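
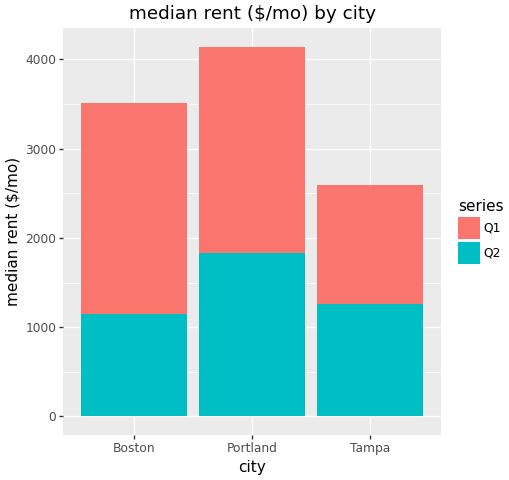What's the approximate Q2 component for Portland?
≈ 2000

Q2 top ≈ 2000, bottom ≈ 0; segment ≈ 2000.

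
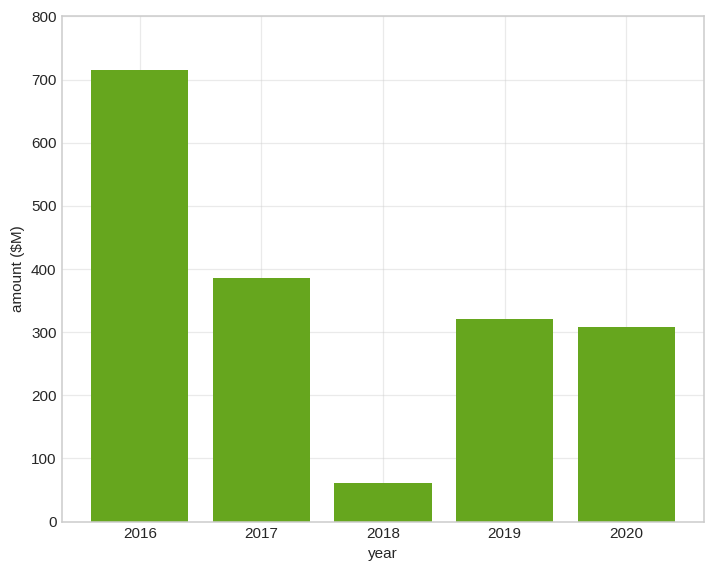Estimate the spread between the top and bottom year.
Max 2016 ≈ 700, min 2018 ≈ 100; range ≈ 600.

≈ 600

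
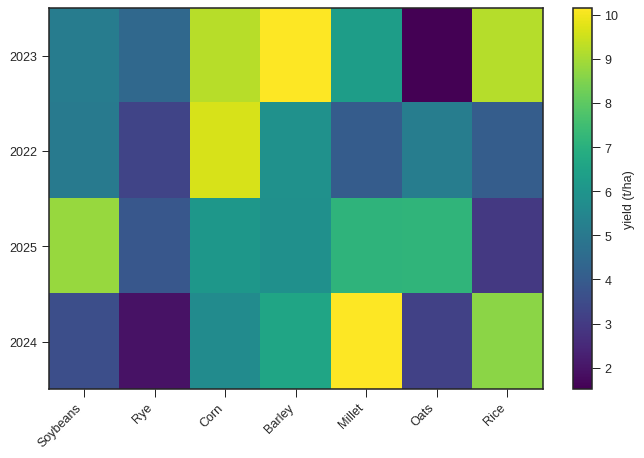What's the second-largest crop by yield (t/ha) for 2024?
Rice

Top 3 for 2024: Millet ≈ 10, Rice ≈ 9, Barley ≈ 7.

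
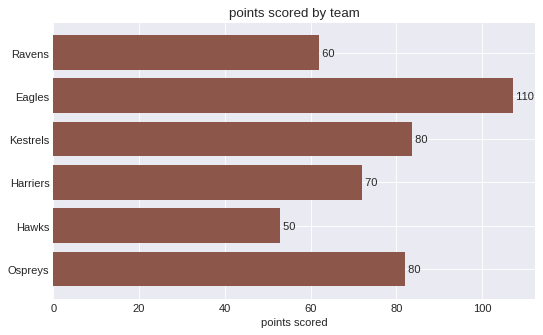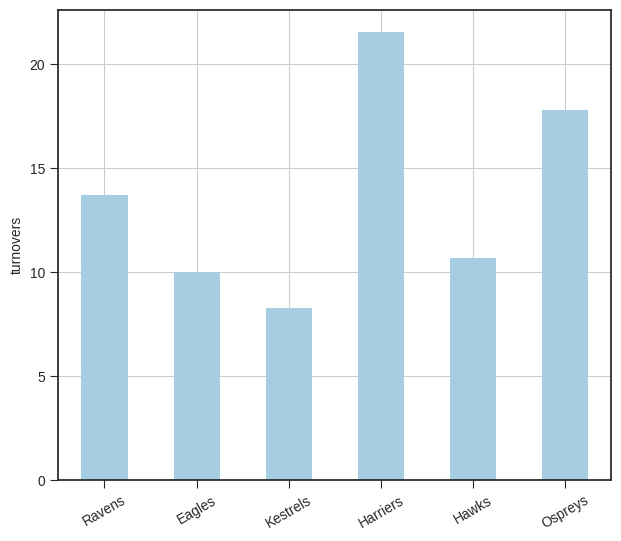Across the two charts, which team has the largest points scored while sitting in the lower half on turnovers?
Chart 2 median turnovers ≈ 12; below-median teams: Eagles, Kestrels, Hawks. Among those, Eagles has the highest points scored (≈ 110).

Eagles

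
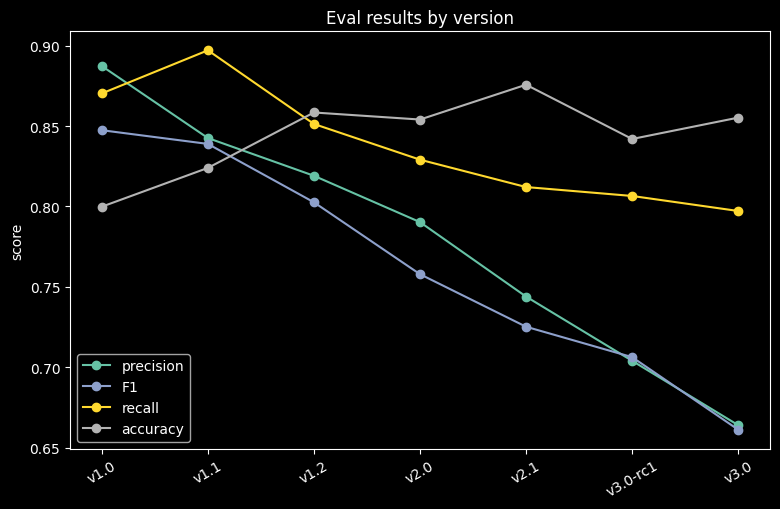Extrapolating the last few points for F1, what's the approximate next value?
Last three: 0.72, 0.70, 0.66 → slope ≈ -0.03/step → next ≈ 0.63.

≈ 0.63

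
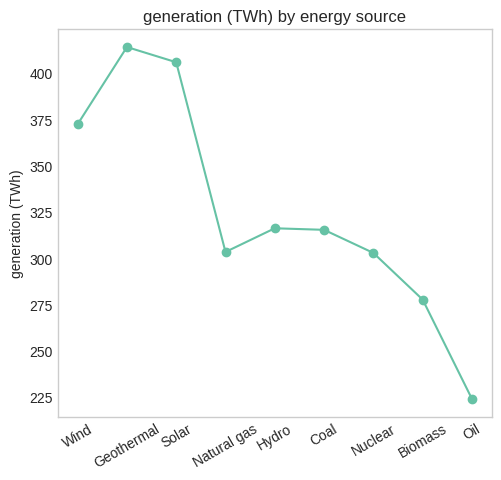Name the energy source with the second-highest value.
Solar

Top 3: Geothermal ≈ 420, Solar ≈ 400, Wind ≈ 380.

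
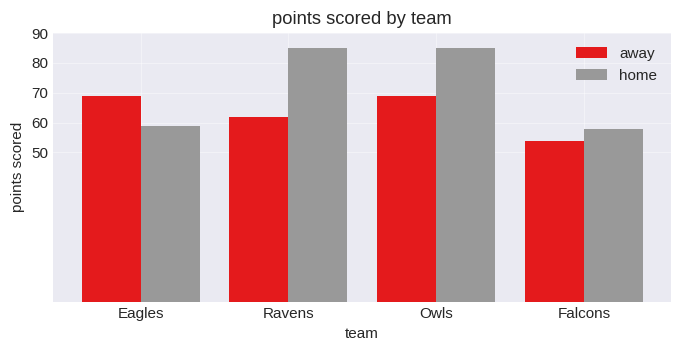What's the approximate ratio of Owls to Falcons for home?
Owls ≈ 80, Falcons ≈ 60; 80/60 ≈ 1.33.

≈ 1.33×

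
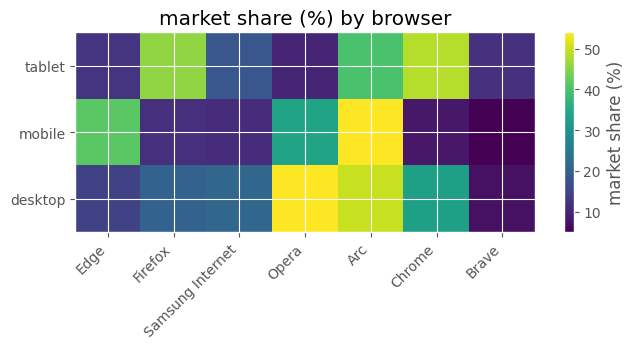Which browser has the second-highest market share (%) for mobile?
Top 3 for mobile: Arc ≈ 55, Edge ≈ 40, Opera ≈ 35.

Edge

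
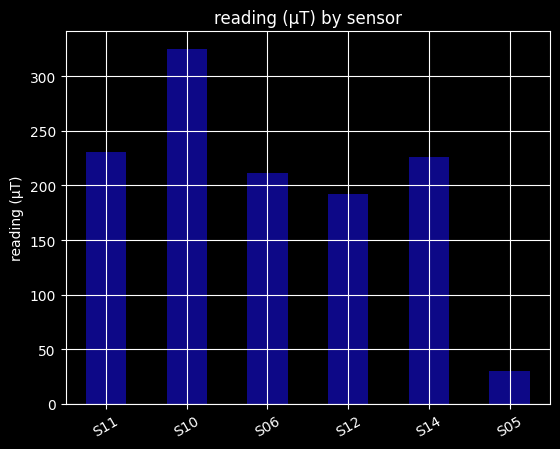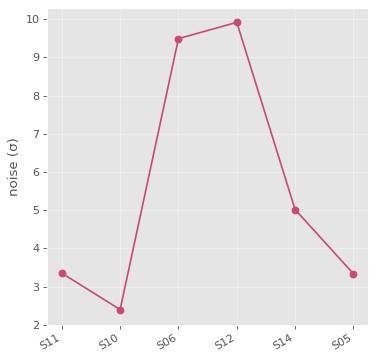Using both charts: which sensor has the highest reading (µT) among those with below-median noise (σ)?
S10

Chart 2 median noise (σ) ≈ 4; below-median sensors: S11, S10, S05. Among those, S10 has the highest reading (µT) (≈ 300).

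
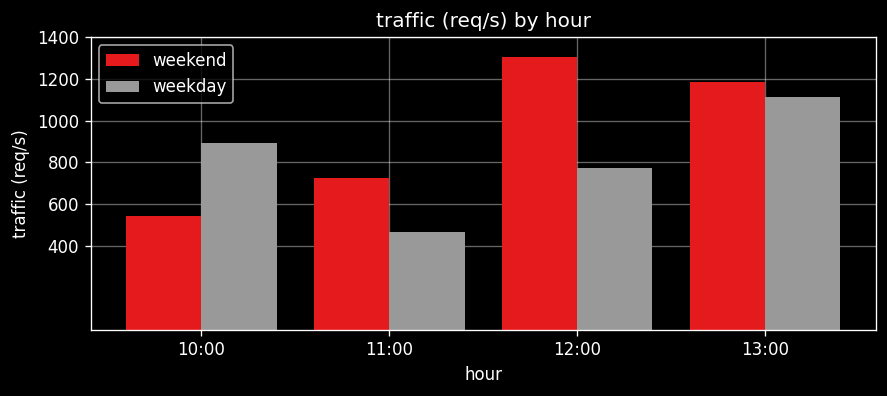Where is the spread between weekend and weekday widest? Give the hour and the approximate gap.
12:00, ≈ 600 req/s

12:00: weekend ≈ 1400, weekday ≈ 800 → gap ≈ 600. Next-largest (10:00) is only ≈ 200.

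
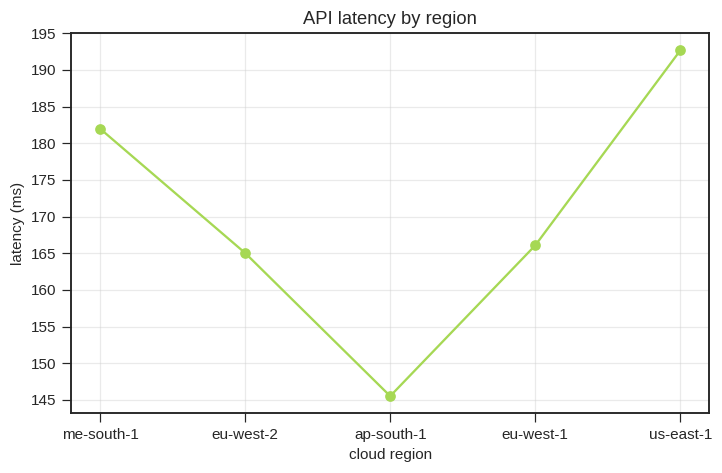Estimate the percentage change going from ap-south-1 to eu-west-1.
≈ +13.8%

ap-south-1 ≈ 145, eu-west-1 ≈ 165; (165 − 145) / 145 ≈ +13.8%.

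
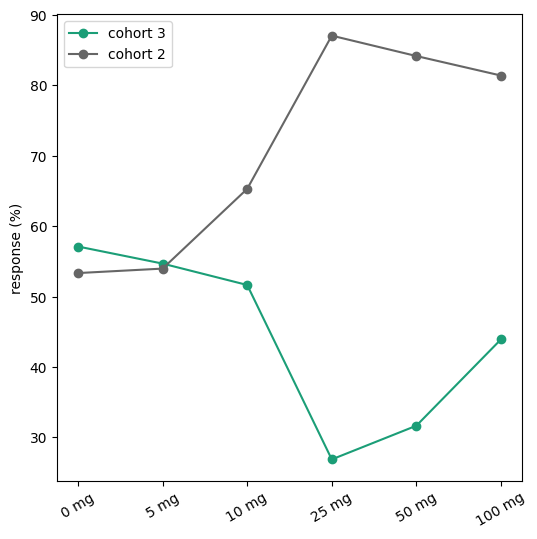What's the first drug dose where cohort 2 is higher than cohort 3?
10 mg

5 mg: cohort 2 ≈ 50 vs cohort 3 ≈ 50 (not yet); 10 mg: cohort 2 ≈ 70 vs cohort 3 ≈ 50 (first crossover).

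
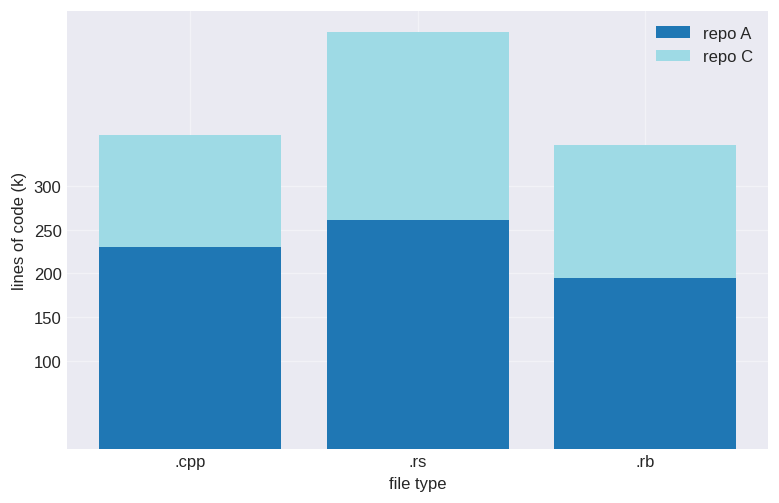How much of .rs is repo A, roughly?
≈ 250

repo A top ≈ 250, bottom ≈ 0; segment ≈ 250.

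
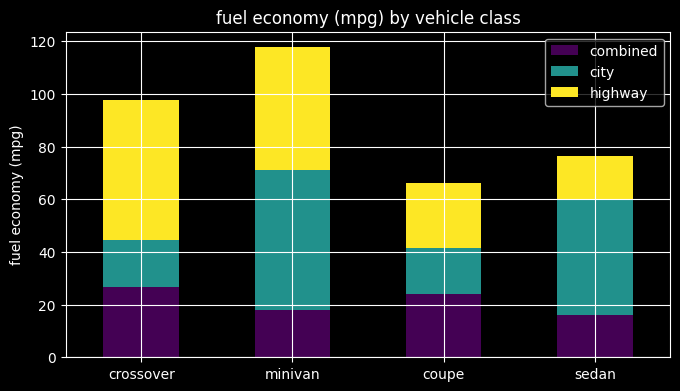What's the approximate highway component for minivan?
≈ 50

highway top ≈ 120, bottom ≈ 70; segment ≈ 50.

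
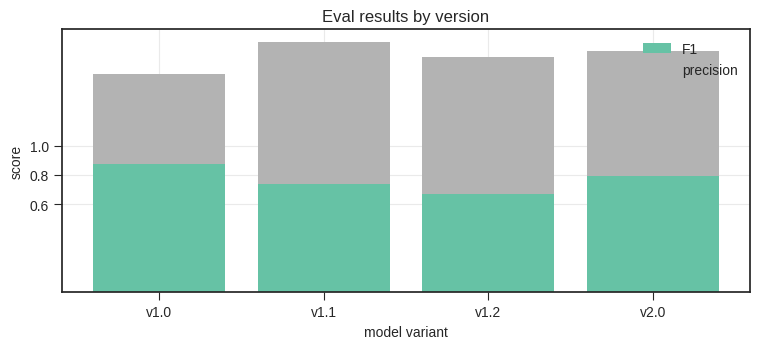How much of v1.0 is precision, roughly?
precision top ≈ 1.4, bottom ≈ 0.8; segment ≈ 0.6.

≈ 0.6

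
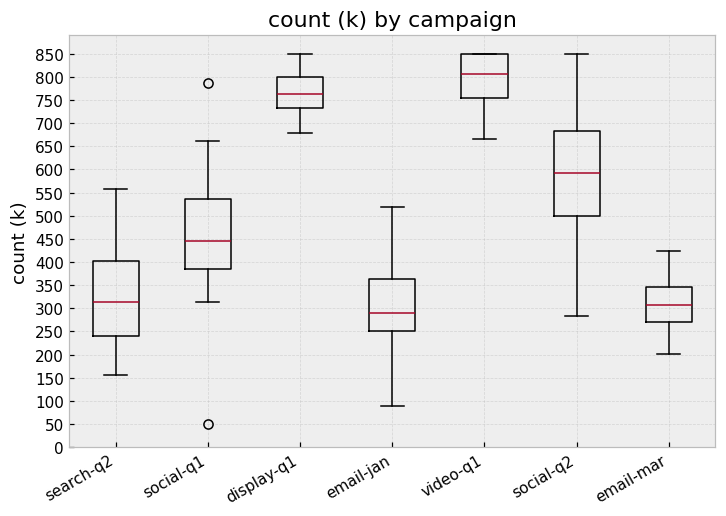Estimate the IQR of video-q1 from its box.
≈ 100

Q3 ≈ 850, Q1 ≈ 750; IQR ≈ 100.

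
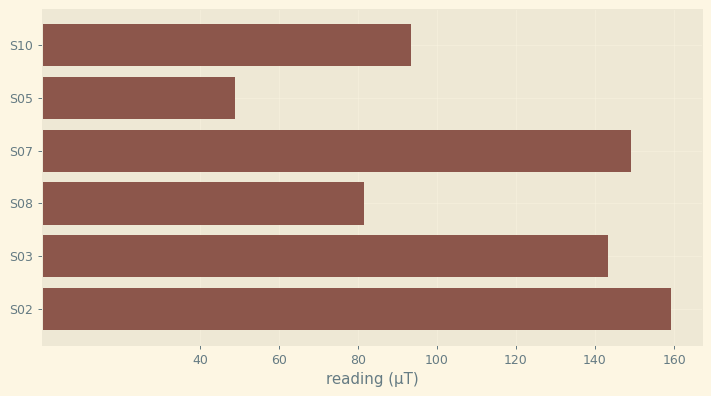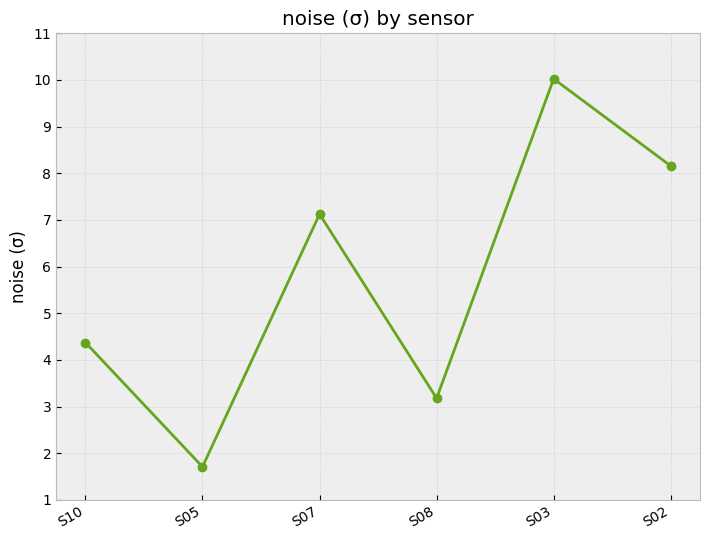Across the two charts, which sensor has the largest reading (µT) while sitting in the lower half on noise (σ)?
Chart 2 median noise (σ) ≈ 6; below-median sensors: S10, S05, S08. Among those, S10 has the highest reading (µT) (≈ 100).

S10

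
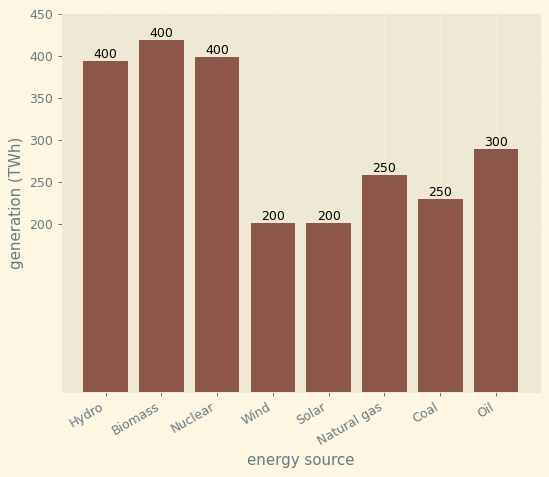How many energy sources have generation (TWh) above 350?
3

Above 350: Hydro, Biomass, Nuclear.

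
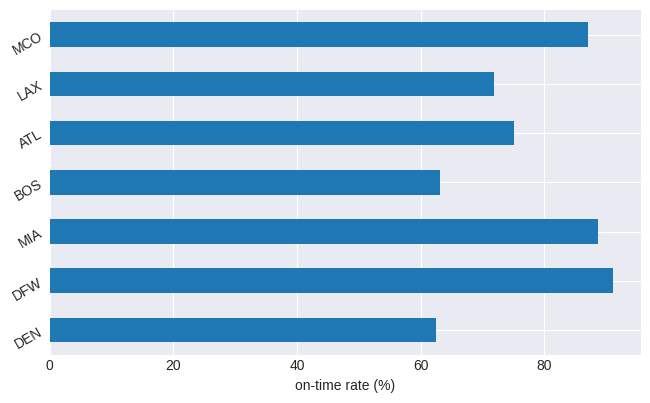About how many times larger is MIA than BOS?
≈ 1.5×

MIA ≈ 90, BOS ≈ 60; 90/60 ≈ 1.5.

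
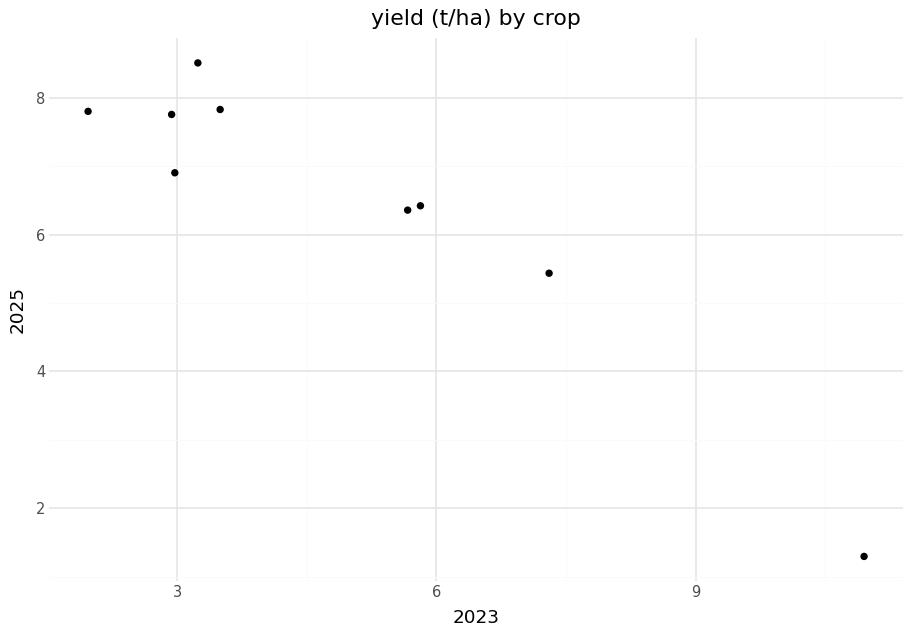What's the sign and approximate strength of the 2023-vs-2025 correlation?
negative, strong

Points are negatively correlated; strong (|r| ≈ 0.9).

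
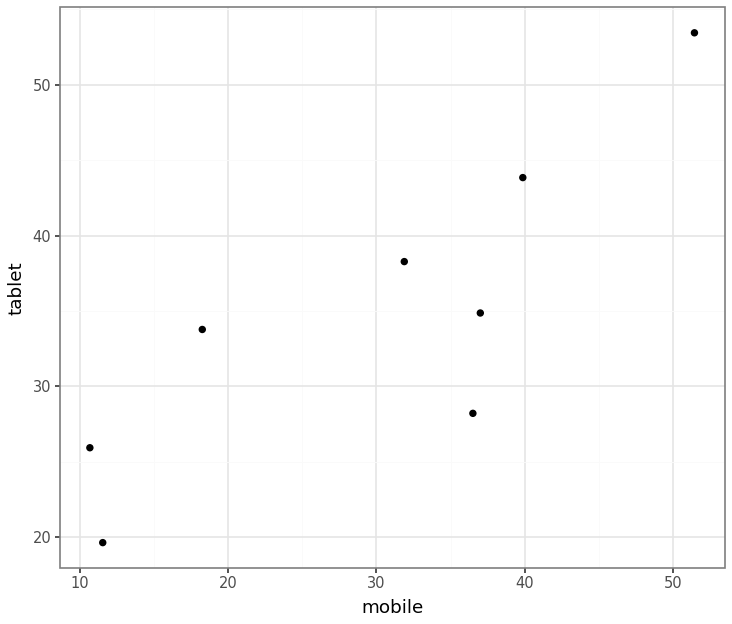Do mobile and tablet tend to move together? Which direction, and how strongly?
positive, strong

Points are positively correlated; strong (|r| ≈ 0.8).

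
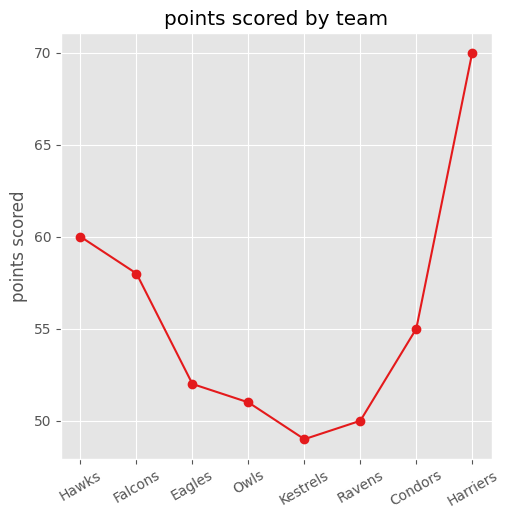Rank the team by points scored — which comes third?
Falcons

Top 4: Harriers ≈ 70, Hawks ≈ 60, Falcons ≈ 58, Condors ≈ 56.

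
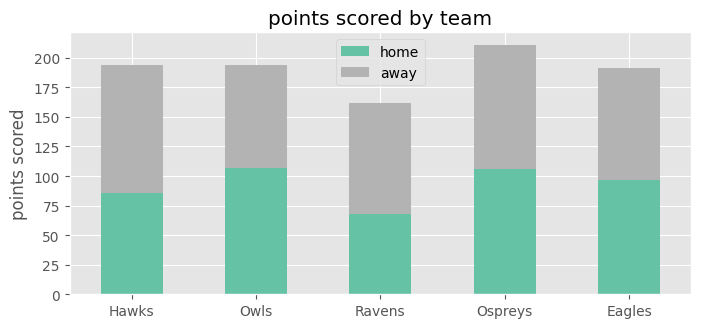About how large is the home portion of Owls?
≈ 100

home top ≈ 100, bottom ≈ 0; segment ≈ 100.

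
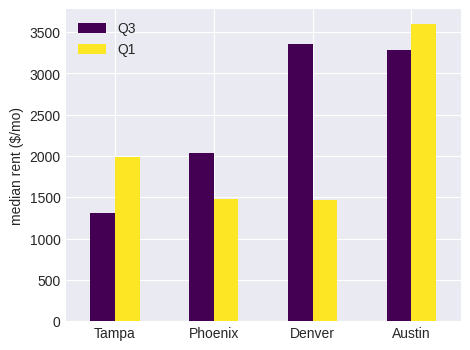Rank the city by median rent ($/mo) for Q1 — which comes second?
Top 3 for Q1: Austin ≈ 3500, Tampa ≈ 2000, Phoenix ≈ 1500.

Tampa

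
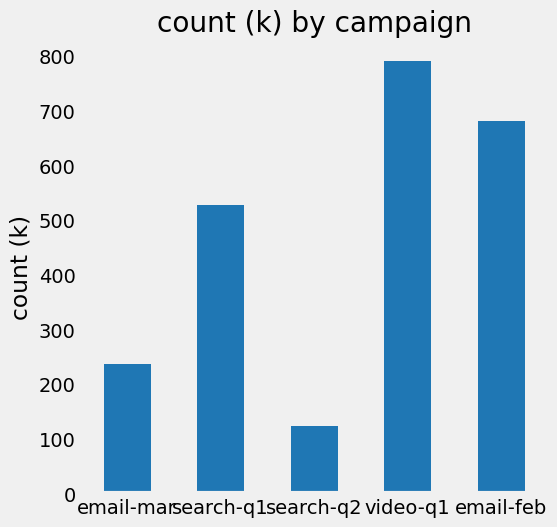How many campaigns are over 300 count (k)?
Above 300: search-q1, video-q1, email-feb.

3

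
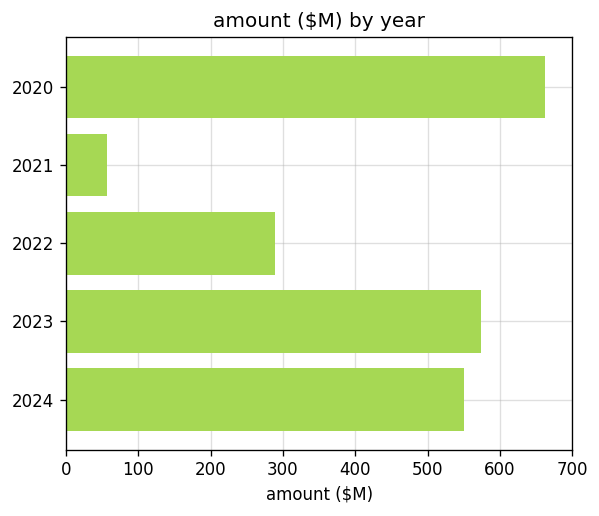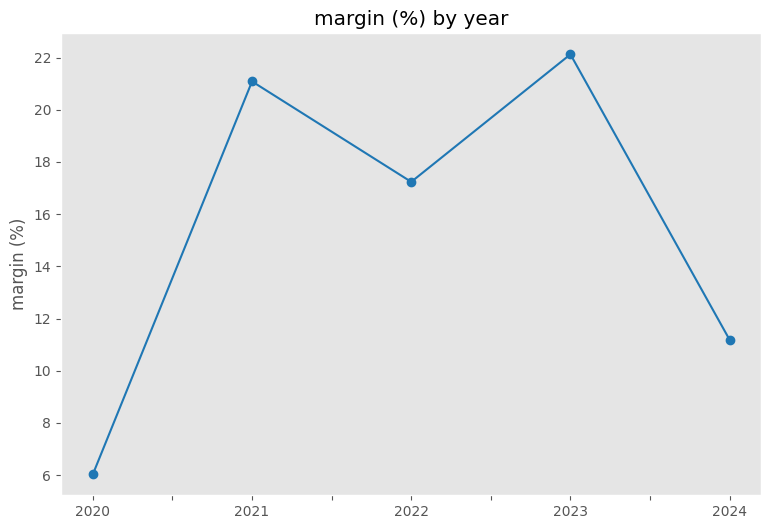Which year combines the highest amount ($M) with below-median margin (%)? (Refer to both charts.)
Chart 2 median margin (%) ≈ 15; below-median years: 2020, 2024. Among those, 2020 has the highest amount ($M) (≈ 700).

2020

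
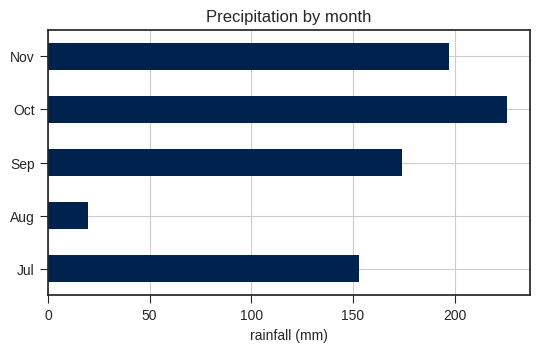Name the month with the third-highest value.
Sep

Top 4: Oct ≈ 220, Nov ≈ 200, Sep ≈ 180, Jul ≈ 160.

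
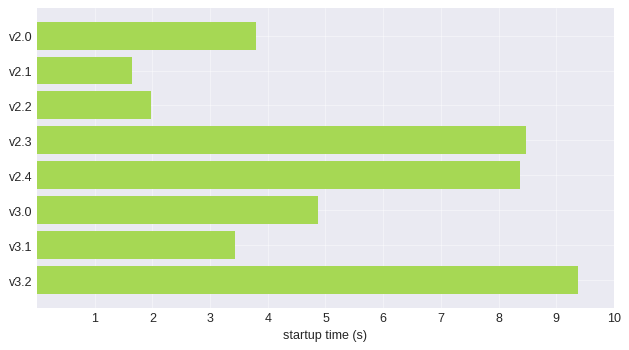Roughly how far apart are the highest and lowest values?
Max v3.2 ≈ 9, min v2.1 ≈ 2; range ≈ 7.

≈ 7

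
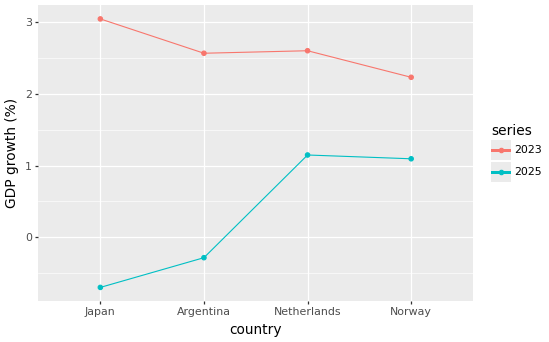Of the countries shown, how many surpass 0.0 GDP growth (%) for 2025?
Above 0.0: Netherlands, Norway.

2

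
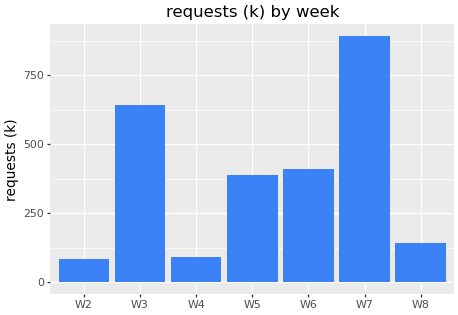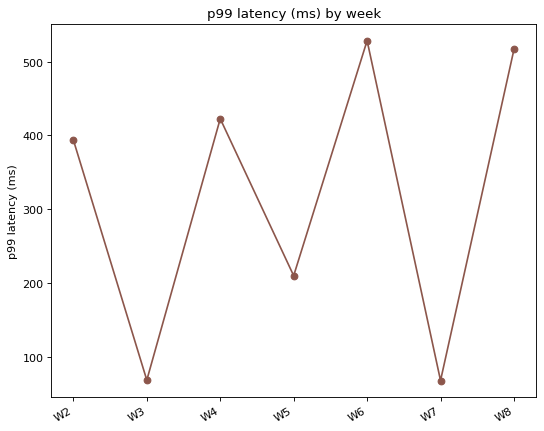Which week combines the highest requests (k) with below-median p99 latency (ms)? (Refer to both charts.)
W7

Chart 2 median p99 latency (ms) ≈ 400; below-median weeks: W3, W5, W7. Among those, W7 has the highest requests (k) (≈ 900).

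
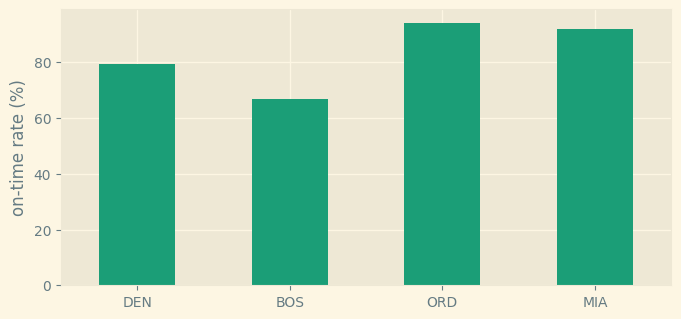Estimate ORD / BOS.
ORD ≈ 90, BOS ≈ 70; 90/70 ≈ 1.29.

≈ 1.29×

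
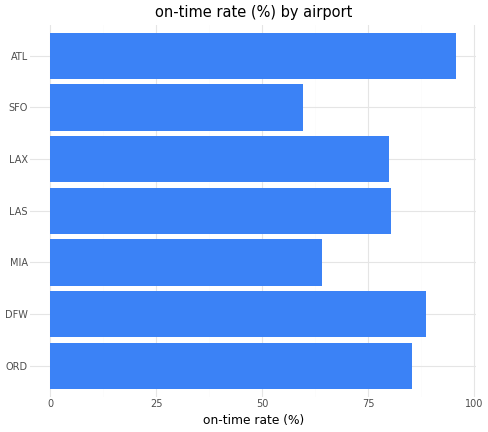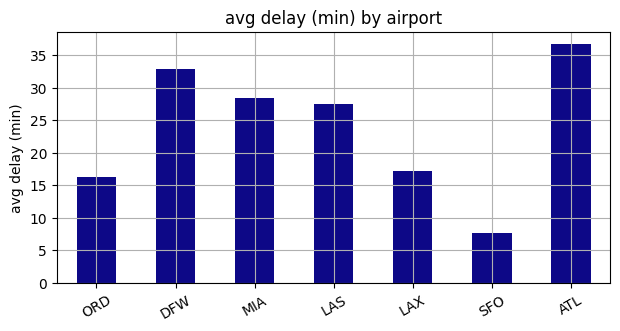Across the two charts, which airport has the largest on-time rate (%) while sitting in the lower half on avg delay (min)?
Chart 2 median avg delay (min) ≈ 30; below-median airports: ORD, LAX, SFO. Among those, ORD has the highest on-time rate (%) (≈ 90).

ORD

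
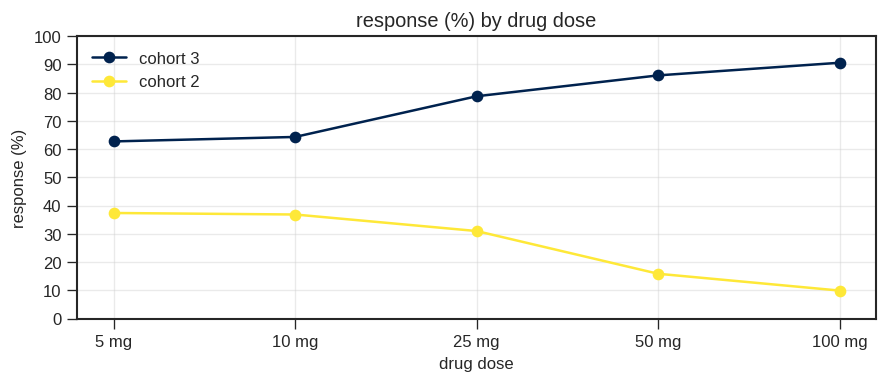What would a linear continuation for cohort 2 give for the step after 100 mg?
≈ 0

Last three: 30, 20, 10 → slope ≈ -10/step → next ≈ 0.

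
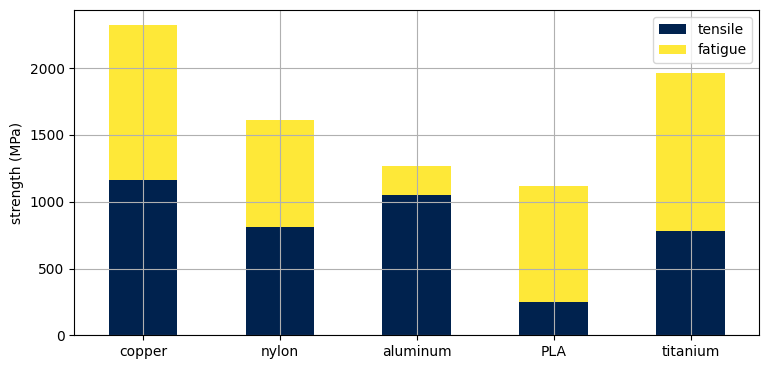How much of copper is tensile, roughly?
tensile top ≈ 1200, bottom ≈ 0; segment ≈ 1200.

≈ 1200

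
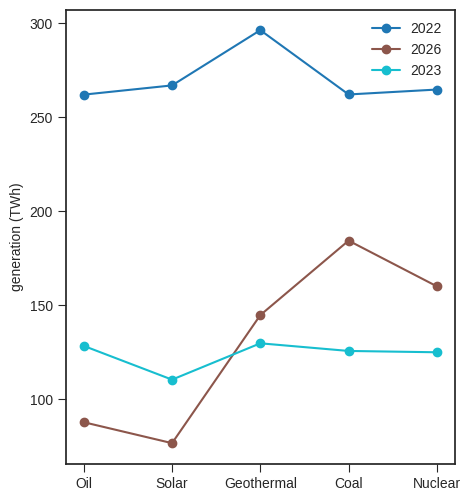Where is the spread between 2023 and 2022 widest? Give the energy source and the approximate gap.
Geothermal, ≈ 180 TWh

Geothermal: 2023 ≈ 120, 2022 ≈ 300 → gap ≈ 180. Next-largest (Solar) is only ≈ 140.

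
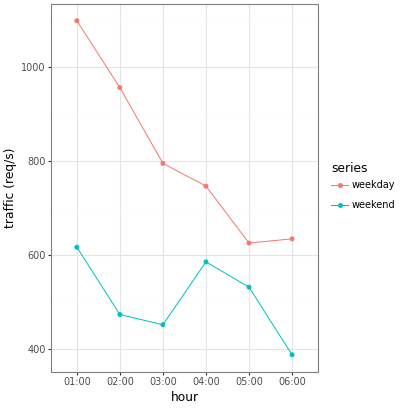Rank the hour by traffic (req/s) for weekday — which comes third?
Top 4 for weekday: 01:00 ≈ 1100, 02:00 ≈ 1000, 03:00 ≈ 800, 04:00 ≈ 700.

03:00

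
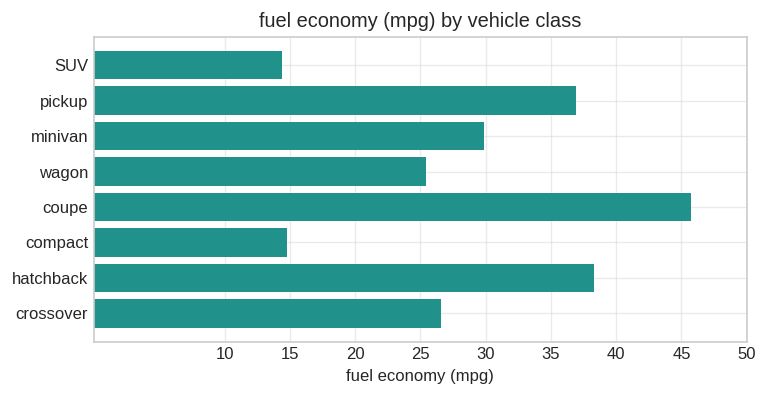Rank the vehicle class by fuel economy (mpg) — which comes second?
Top 3: coupe ≈ 45, hatchback ≈ 40, pickup ≈ 35.

hatchback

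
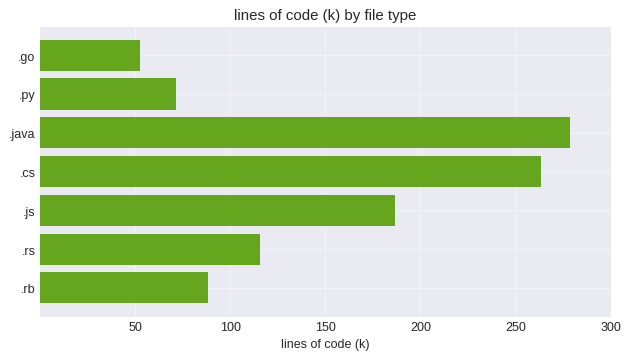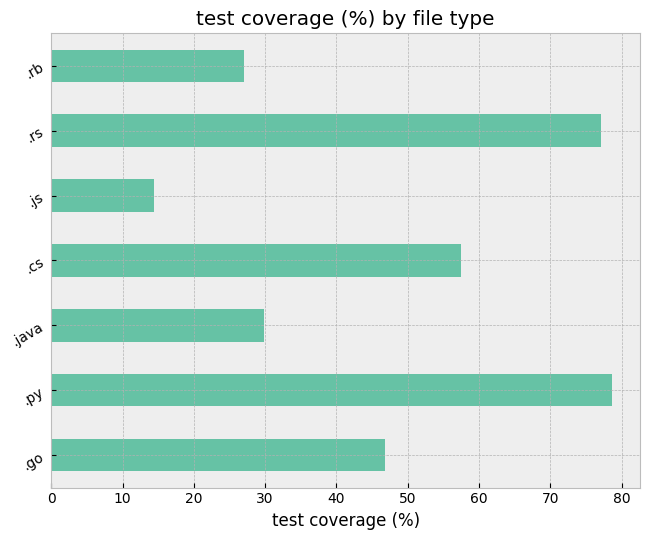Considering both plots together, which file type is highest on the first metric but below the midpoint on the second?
.java

Chart 2 median test coverage (%) ≈ 50; below-median file types: .java, .js, .rb. Among those, .java has the highest lines of code (k) (≈ 300).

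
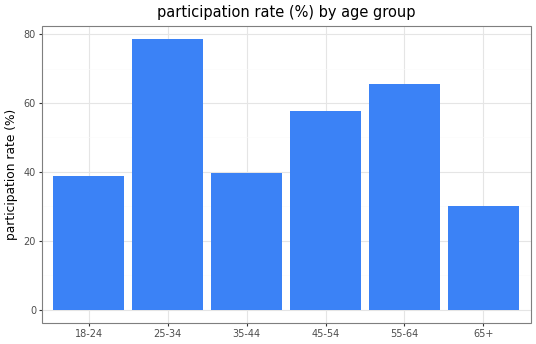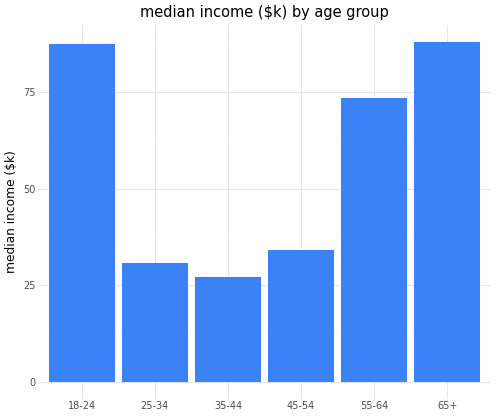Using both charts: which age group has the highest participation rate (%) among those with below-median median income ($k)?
25-34

Chart 2 median median income ($k) ≈ 50; below-median age groups: 25-34, 35-44, 45-54. Among those, 25-34 has the highest participation rate (%) (≈ 80).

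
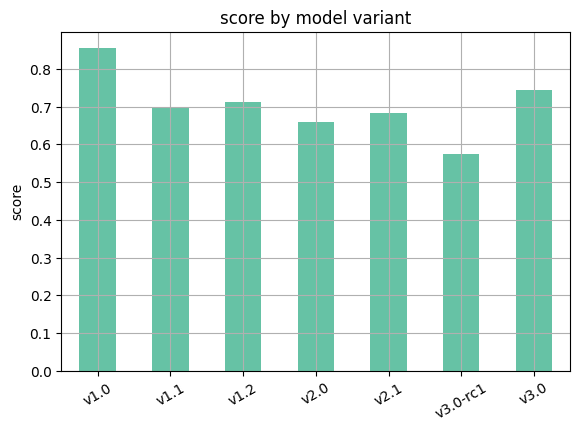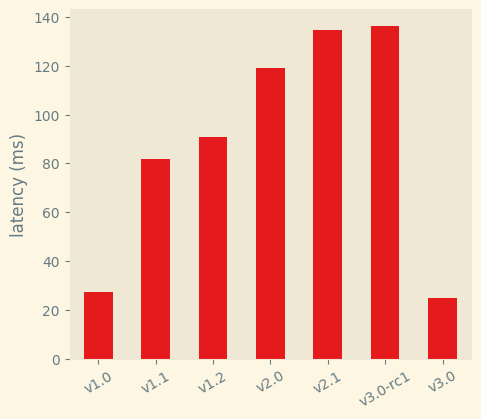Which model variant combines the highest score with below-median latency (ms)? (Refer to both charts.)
Chart 2 median latency (ms) ≈ 100; below-median model variants: v1.0, v1.1, v3.0. Among those, v1.0 has the highest score (≈ 0.9).

v1.0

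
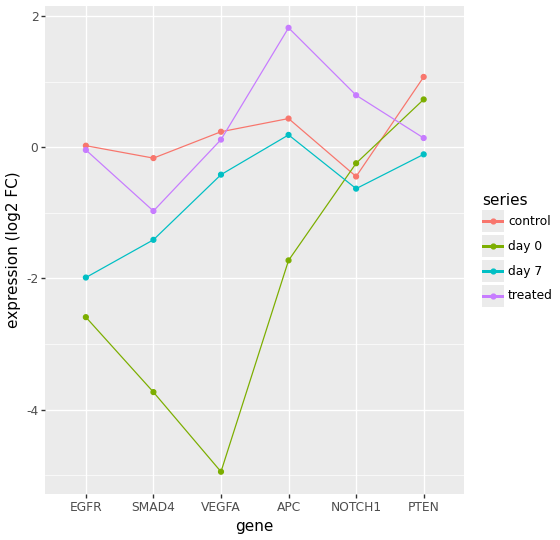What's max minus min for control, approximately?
≈ 1

Max PTEN ≈ 1, min NOTCH1 ≈ 0; range ≈ 1.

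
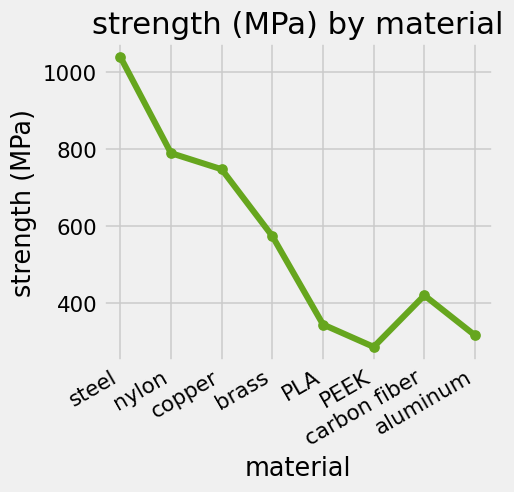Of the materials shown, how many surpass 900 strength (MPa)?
Above 900: steel.

1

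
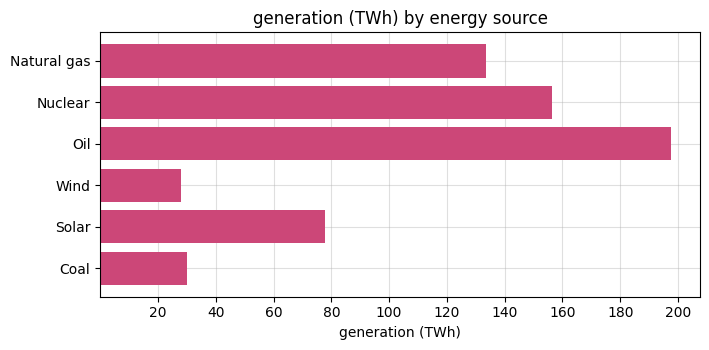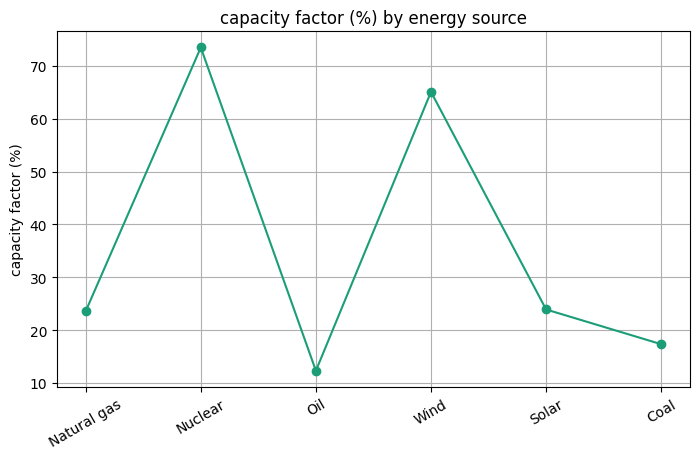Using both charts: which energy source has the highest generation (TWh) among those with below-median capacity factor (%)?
Oil

Chart 2 median capacity factor (%) ≈ 20; below-median energy sources: Natural gas, Oil, Coal. Among those, Oil has the highest generation (TWh) (≈ 200).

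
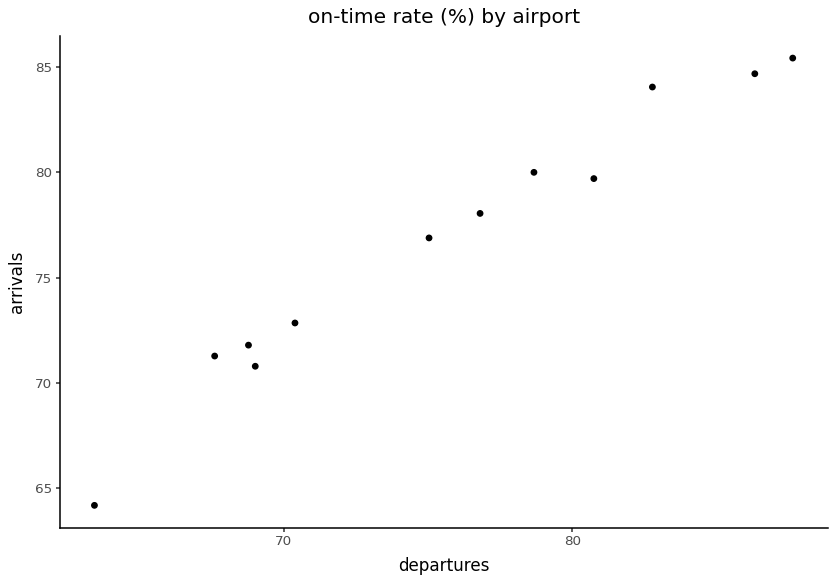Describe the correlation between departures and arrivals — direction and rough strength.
Points are positively correlated; strong (|r| ≈ 1.0).

positive, strong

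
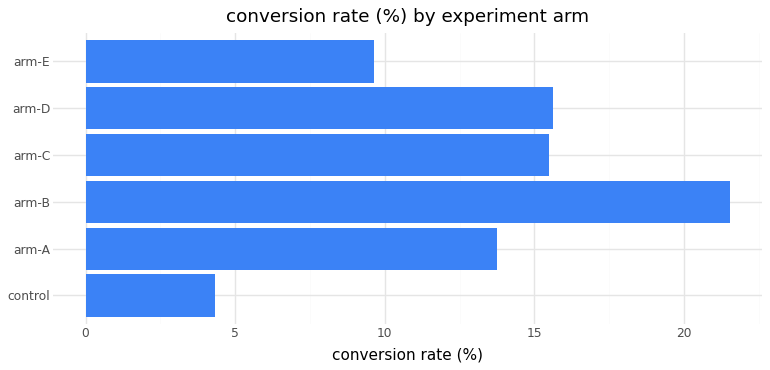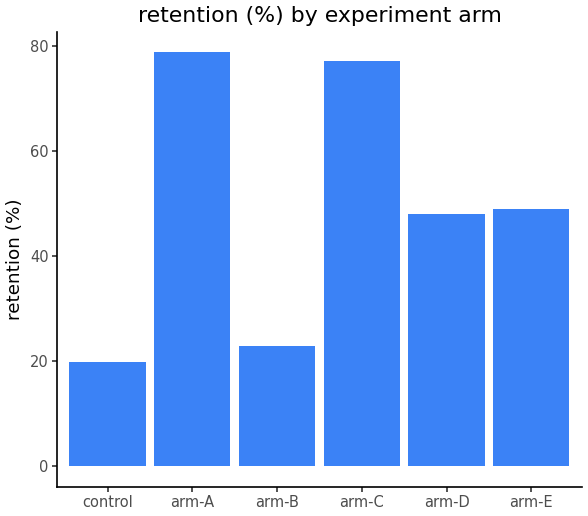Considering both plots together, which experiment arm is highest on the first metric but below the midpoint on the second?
arm-B

Chart 2 median retention (%) ≈ 50; below-median experiment arms: control, arm-B, arm-D. Among those, arm-B has the highest conversion rate (%) (≈ 22).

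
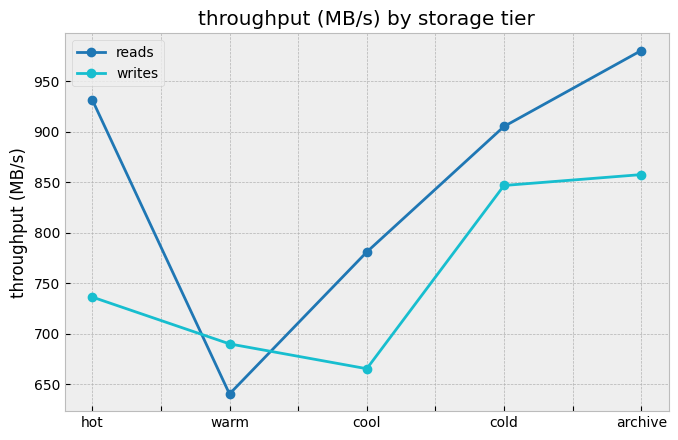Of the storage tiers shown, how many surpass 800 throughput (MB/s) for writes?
2

Above 800: cold, archive.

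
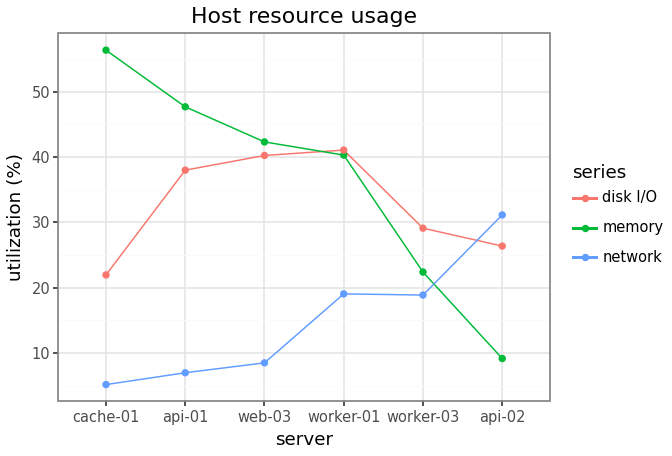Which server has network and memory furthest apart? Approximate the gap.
cache-01, ≈ 50 %

cache-01: network ≈ 5, memory ≈ 55 → gap ≈ 50. Next-largest (api-01) is only ≈ 45.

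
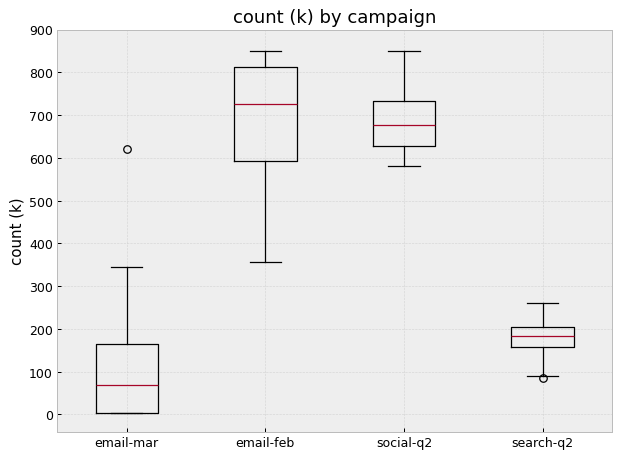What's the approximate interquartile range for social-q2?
≈ 100

Q3 ≈ 700, Q1 ≈ 600; IQR ≈ 100.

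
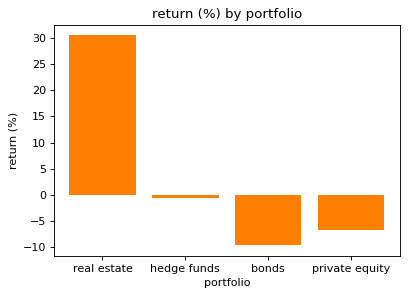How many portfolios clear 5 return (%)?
Above 5: real estate.

1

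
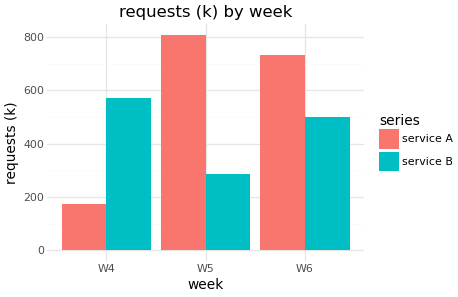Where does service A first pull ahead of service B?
W4: service A ≈ 200 vs service B ≈ 600 (not yet); W5: service A ≈ 800 vs service B ≈ 300 (first crossover).

W5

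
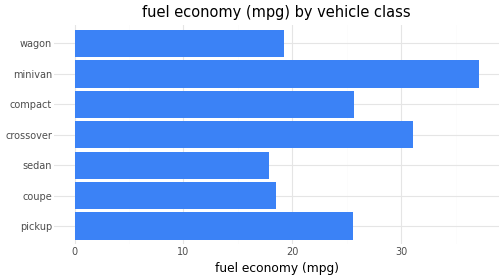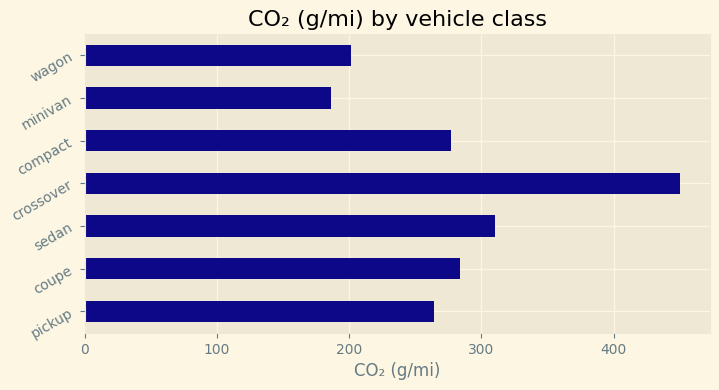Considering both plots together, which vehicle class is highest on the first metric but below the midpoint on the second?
Chart 2 median CO₂ (g/mi) ≈ 300; below-median vehicle classes: pickup, minivan, wagon. Among those, minivan has the highest fuel economy (mpg) (≈ 35).

minivan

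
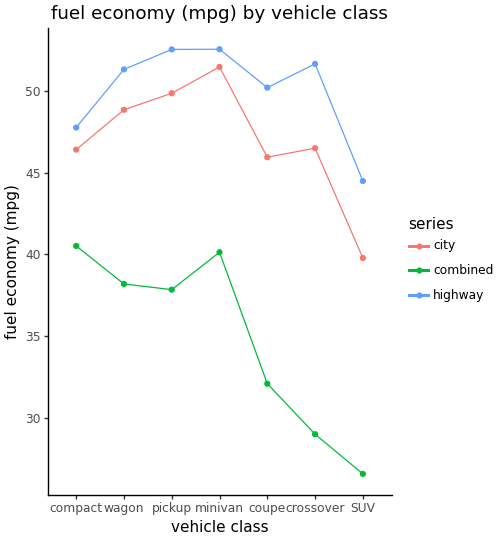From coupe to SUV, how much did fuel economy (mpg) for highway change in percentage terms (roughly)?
coupe ≈ 50, SUV ≈ 45; (45 − 50) / 50 ≈ -10%.

≈ -10%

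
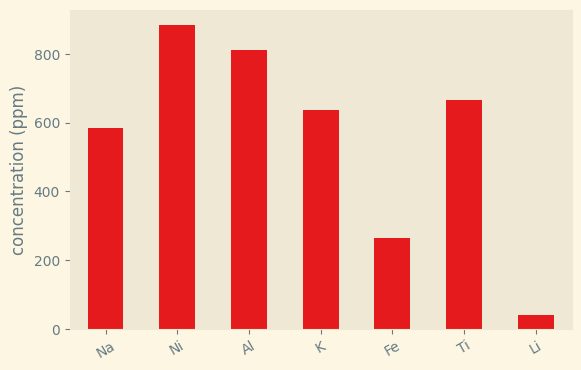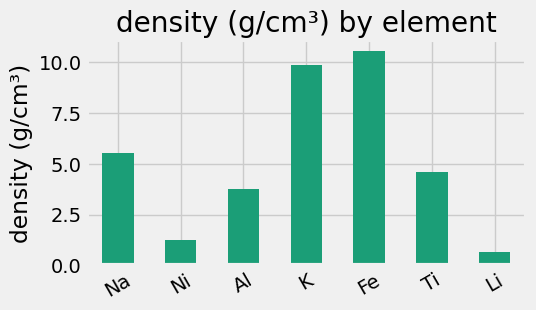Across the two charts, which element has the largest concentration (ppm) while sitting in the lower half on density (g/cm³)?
Chart 2 median density (g/cm³) ≈ 5; below-median elements: Ni, Al, Li. Among those, Ni has the highest concentration (ppm) (≈ 900).

Ni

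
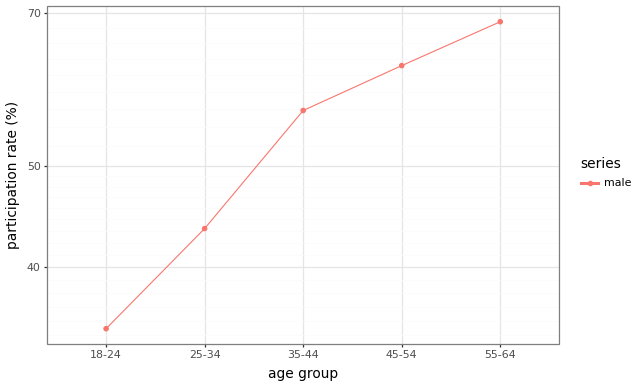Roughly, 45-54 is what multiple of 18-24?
≈ 1.71×

45-54 ≈ 60, 18-24 ≈ 35; 60/35 ≈ 1.71.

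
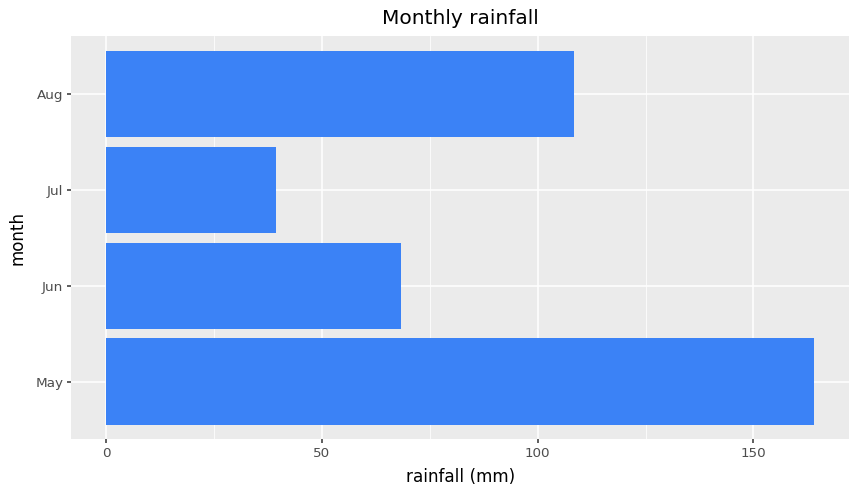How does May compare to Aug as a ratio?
May ≈ 160, Aug ≈ 100; 160/100 ≈ 1.6.

≈ 1.6×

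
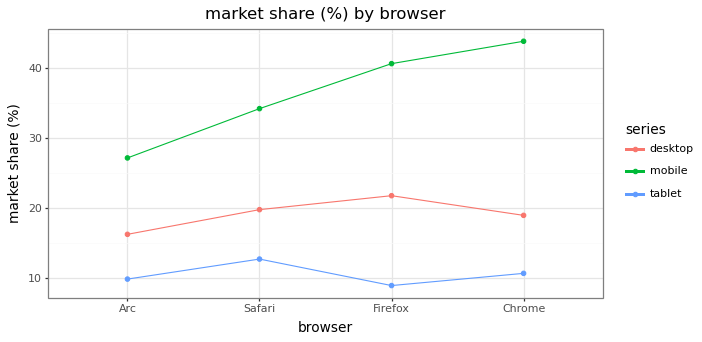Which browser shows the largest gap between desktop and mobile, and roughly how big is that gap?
Chrome, ≈ 25 %

Chrome: desktop ≈ 20, mobile ≈ 45 → gap ≈ 25. Next-largest (Firefox) is only ≈ 20.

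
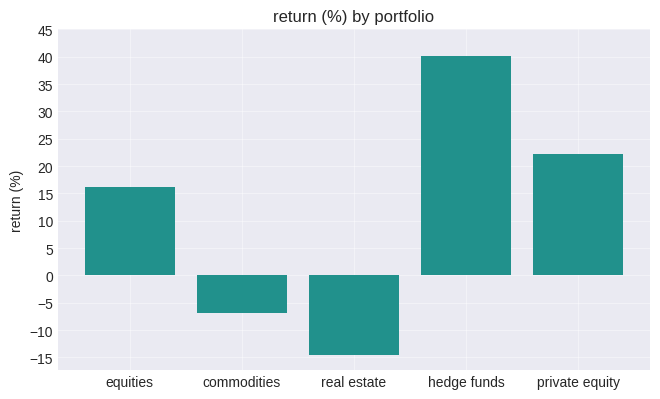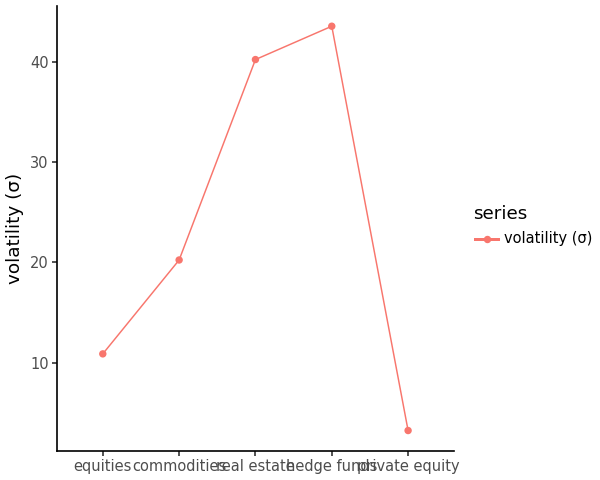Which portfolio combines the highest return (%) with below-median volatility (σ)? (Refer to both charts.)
private equity

Chart 2 median volatility (σ) ≈ 20; below-median portfolios: equities, private equity. Among those, private equity has the highest return (%) (≈ 20).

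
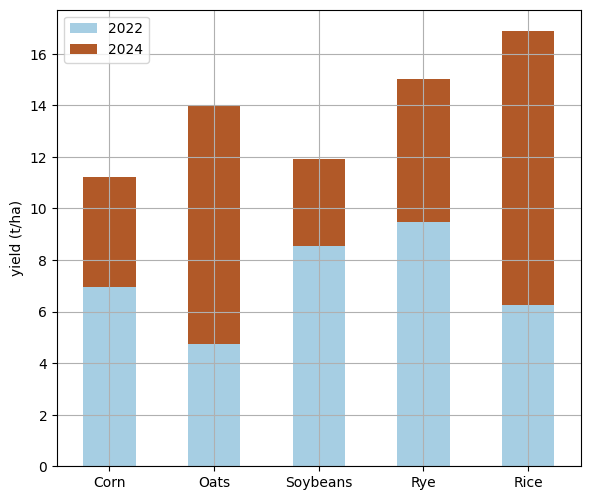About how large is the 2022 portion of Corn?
2022 top ≈ 6, bottom ≈ 0; segment ≈ 6.

≈ 6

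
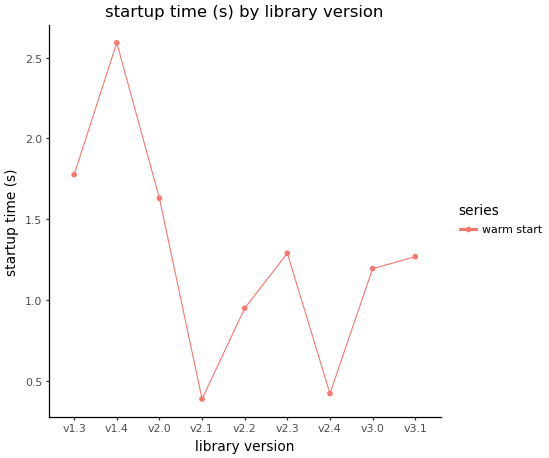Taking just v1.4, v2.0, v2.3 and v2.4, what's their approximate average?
(2.6 + 1.6 + 1.2 + 0.4) / 4 ≈ 1.45.

≈ 1.45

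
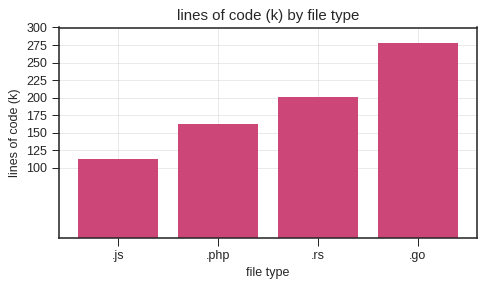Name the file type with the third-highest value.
Top 4: .go ≈ 275, .rs ≈ 200, .php ≈ 150, .js ≈ 125.

.php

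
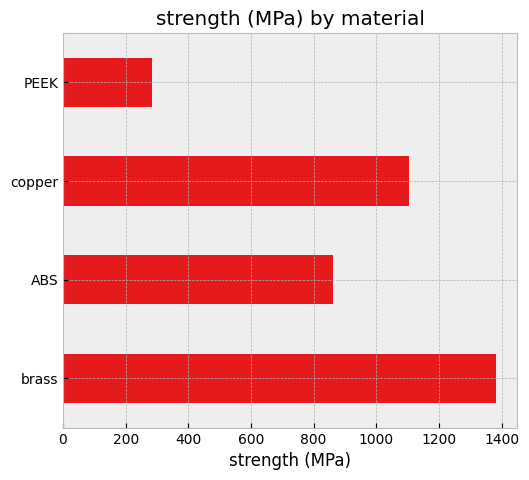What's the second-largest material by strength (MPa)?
copper

Top 3: brass ≈ 1400, copper ≈ 1200, ABS ≈ 800.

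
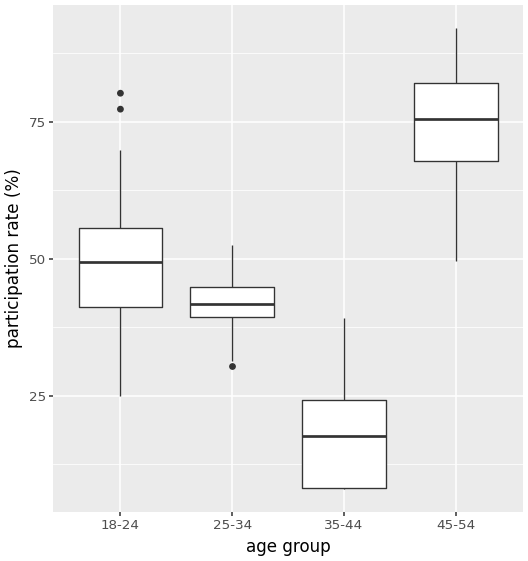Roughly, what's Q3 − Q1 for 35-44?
≈ 15

Q3 ≈ 25, Q1 ≈ 10; IQR ≈ 15.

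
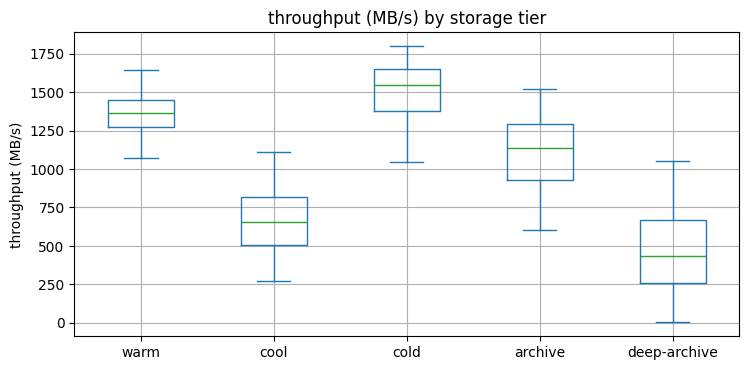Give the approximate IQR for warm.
≈ 200

Q3 ≈ 1500, Q1 ≈ 1300; IQR ≈ 200.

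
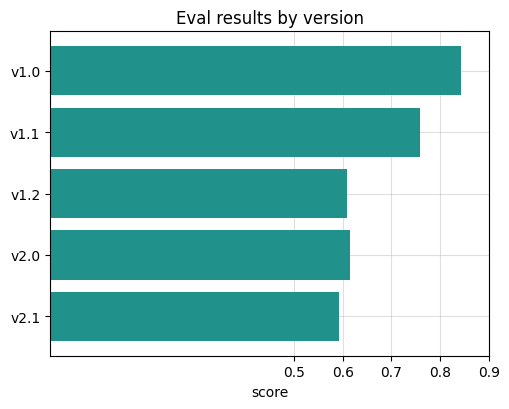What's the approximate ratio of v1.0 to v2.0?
≈ 1.33×

v1.0 ≈ 0.8, v2.0 ≈ 0.6; 0.8/0.6 ≈ 1.33.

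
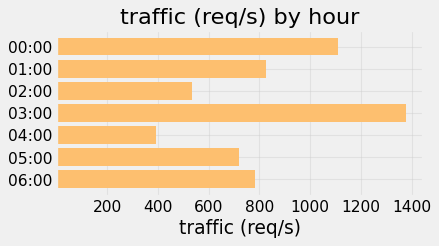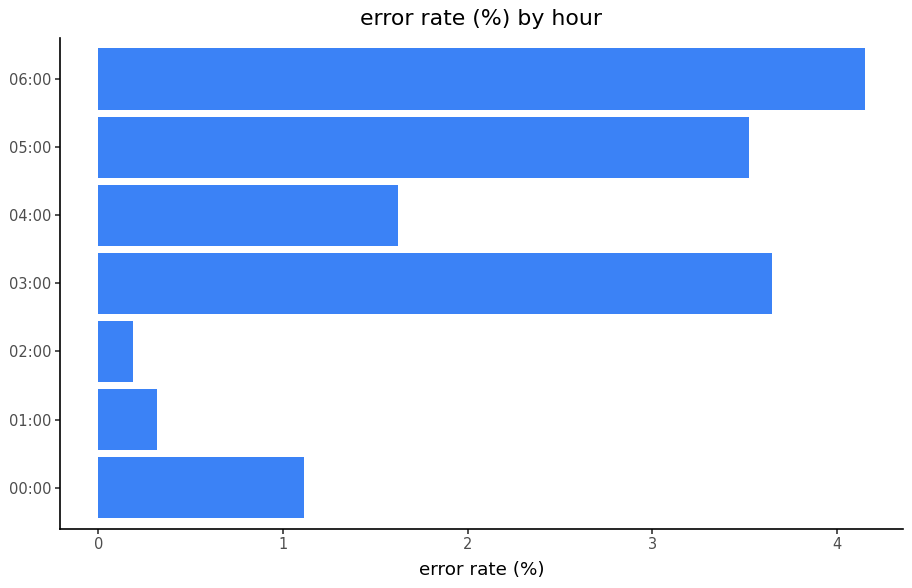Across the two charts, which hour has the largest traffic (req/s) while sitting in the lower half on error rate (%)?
00:00

Chart 2 median error rate (%) ≈ 1.5; below-median hours: 00:00, 01:00, 02:00. Among those, 00:00 has the highest traffic (req/s) (≈ 1200).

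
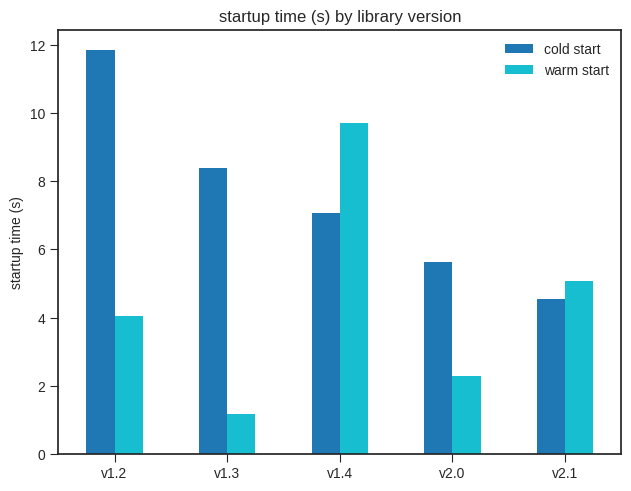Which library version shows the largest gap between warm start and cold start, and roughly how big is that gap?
v1.2, ≈ 8 s

v1.2: warm start ≈ 4, cold start ≈ 12 → gap ≈ 8. Next-largest (v1.3) is only ≈ 7.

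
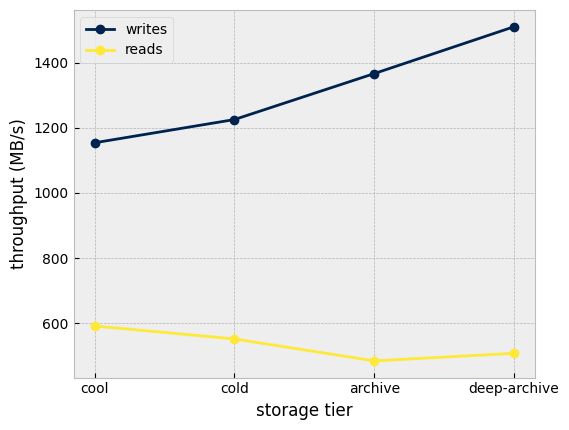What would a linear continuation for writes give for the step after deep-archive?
≈ 1650

Last three: 1200, 1400, 1500 → slope ≈ 150/step → next ≈ 1650.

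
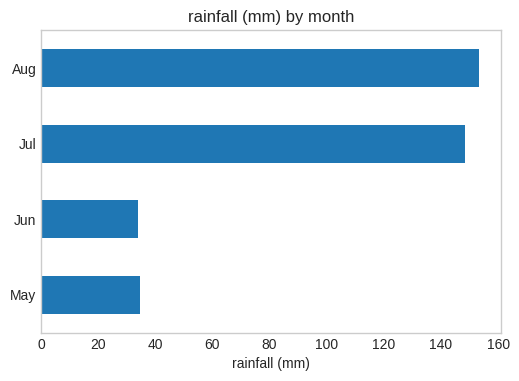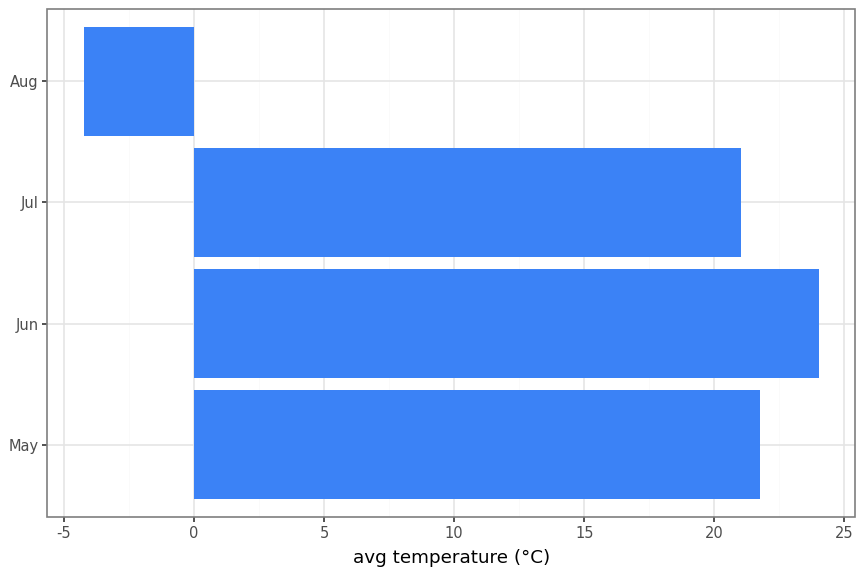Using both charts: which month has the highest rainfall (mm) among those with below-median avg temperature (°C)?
Aug

Chart 2 median avg temperature (°C) ≈ 20; below-median months: Jul, Aug. Among those, Aug has the highest rainfall (mm) (≈ 160).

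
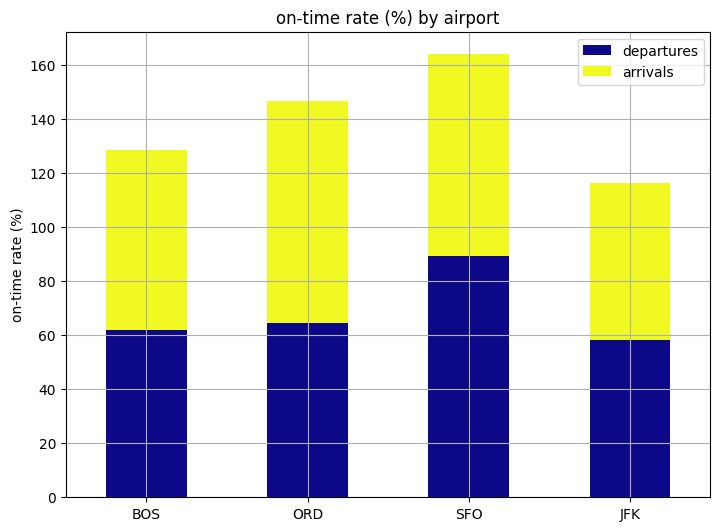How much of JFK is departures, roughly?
departures top ≈ 60, bottom ≈ 0; segment ≈ 60.

≈ 60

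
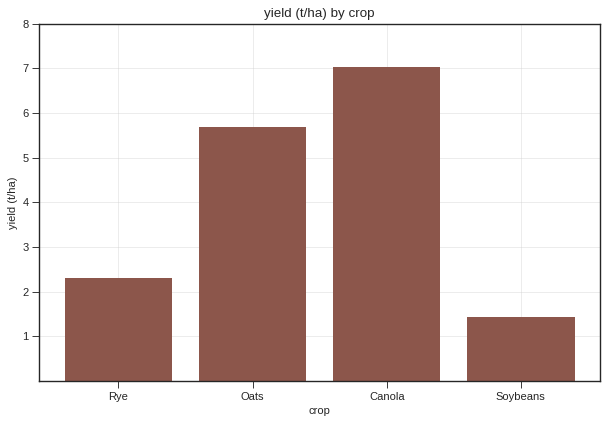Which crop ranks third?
Top 4: Canola ≈ 7, Oats ≈ 6, Rye ≈ 2, Soybeans ≈ 1.

Rye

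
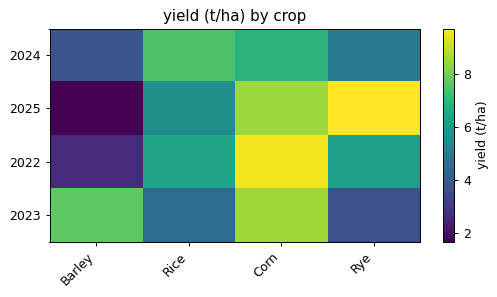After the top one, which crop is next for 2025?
Top 3 for 2025: Rye ≈ 10, Corn ≈ 8, Rice ≈ 6.

Corn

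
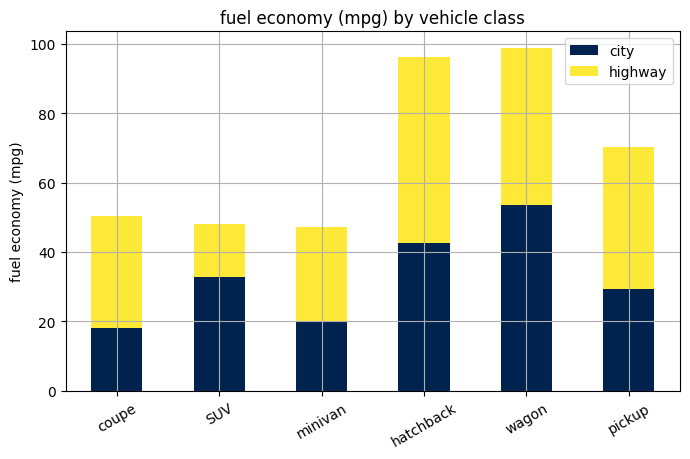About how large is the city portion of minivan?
city top ≈ 20, bottom ≈ 0; segment ≈ 20.

≈ 20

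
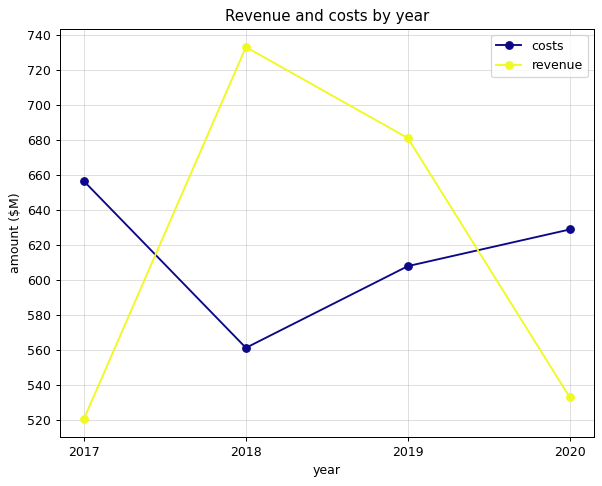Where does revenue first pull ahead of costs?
2017: revenue ≈ 520 vs costs ≈ 660 (not yet); 2018: revenue ≈ 740 vs costs ≈ 560 (first crossover).

2018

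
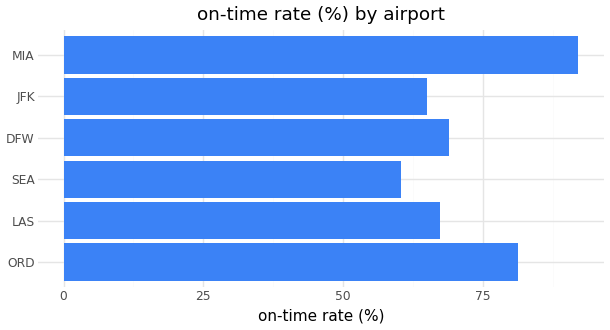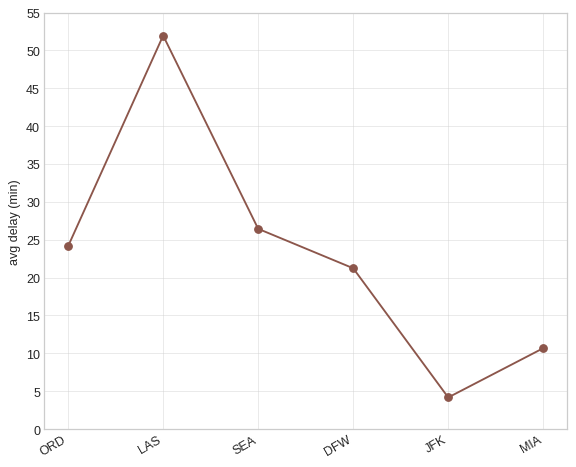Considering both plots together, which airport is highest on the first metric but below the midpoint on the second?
MIA

Chart 2 median avg delay (min) ≈ 25; below-median airports: DFW, JFK, MIA. Among those, MIA has the highest on-time rate (%) (≈ 90).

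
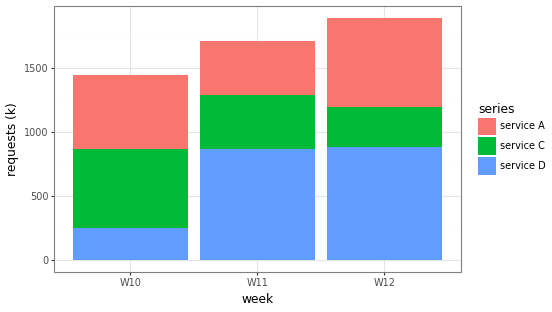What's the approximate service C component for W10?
service C top ≈ 800, bottom ≈ 200; segment ≈ 600.

≈ 600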